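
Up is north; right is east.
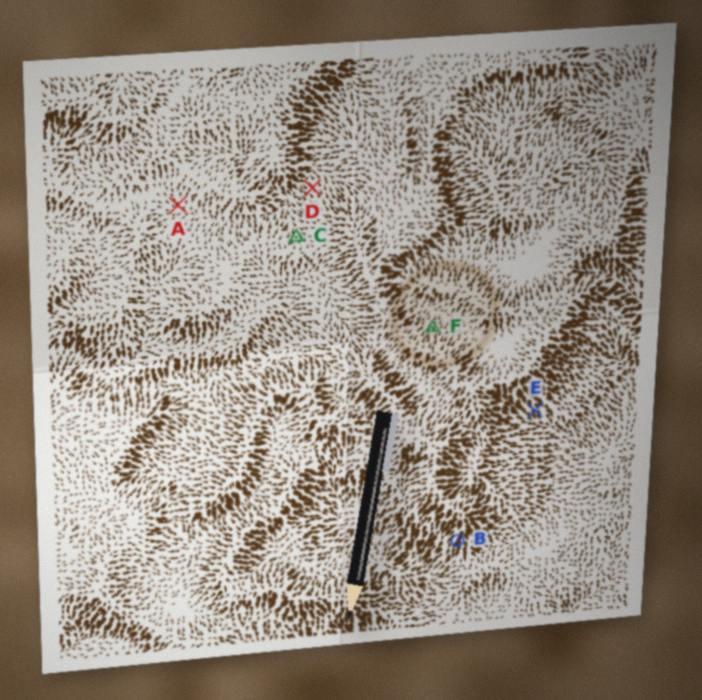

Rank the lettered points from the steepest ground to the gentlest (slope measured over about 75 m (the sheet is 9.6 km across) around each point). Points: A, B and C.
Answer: B C A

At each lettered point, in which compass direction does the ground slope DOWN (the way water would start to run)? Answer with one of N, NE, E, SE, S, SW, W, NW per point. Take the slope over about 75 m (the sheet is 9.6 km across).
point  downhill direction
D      NW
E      SE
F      N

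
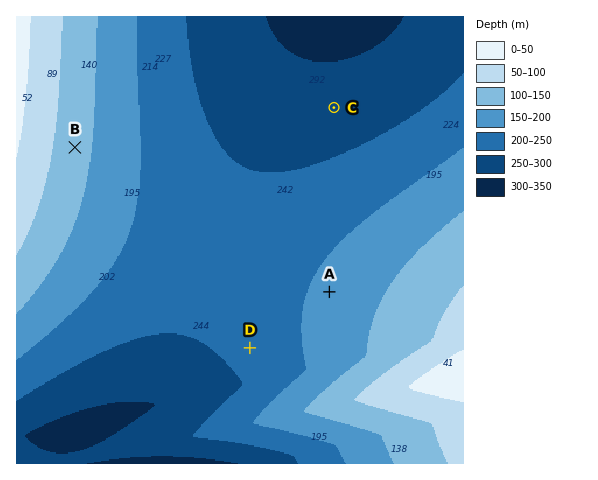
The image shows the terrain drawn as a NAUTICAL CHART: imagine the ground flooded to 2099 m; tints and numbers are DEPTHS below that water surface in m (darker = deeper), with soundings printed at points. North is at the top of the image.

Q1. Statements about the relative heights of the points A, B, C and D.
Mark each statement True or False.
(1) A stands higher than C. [True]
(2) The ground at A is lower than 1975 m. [True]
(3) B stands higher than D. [True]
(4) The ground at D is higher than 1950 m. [False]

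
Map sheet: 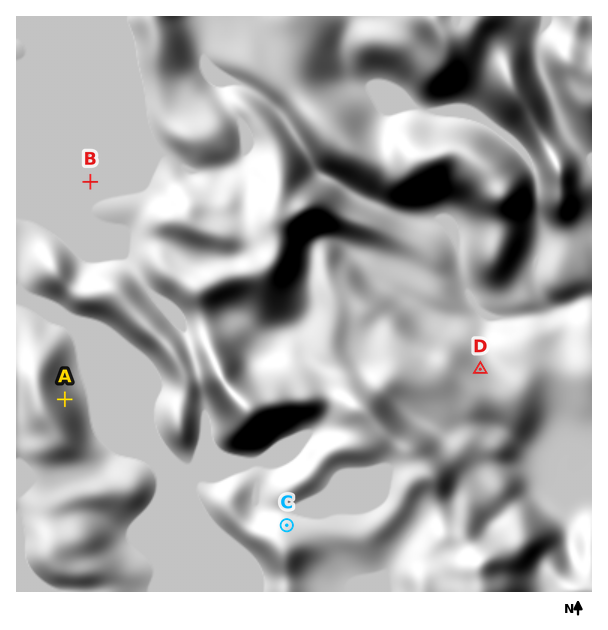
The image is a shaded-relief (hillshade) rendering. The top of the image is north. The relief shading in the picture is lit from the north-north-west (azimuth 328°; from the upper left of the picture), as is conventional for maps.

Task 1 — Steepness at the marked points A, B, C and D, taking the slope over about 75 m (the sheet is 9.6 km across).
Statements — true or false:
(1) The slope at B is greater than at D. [false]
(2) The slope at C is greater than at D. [false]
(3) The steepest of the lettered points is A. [true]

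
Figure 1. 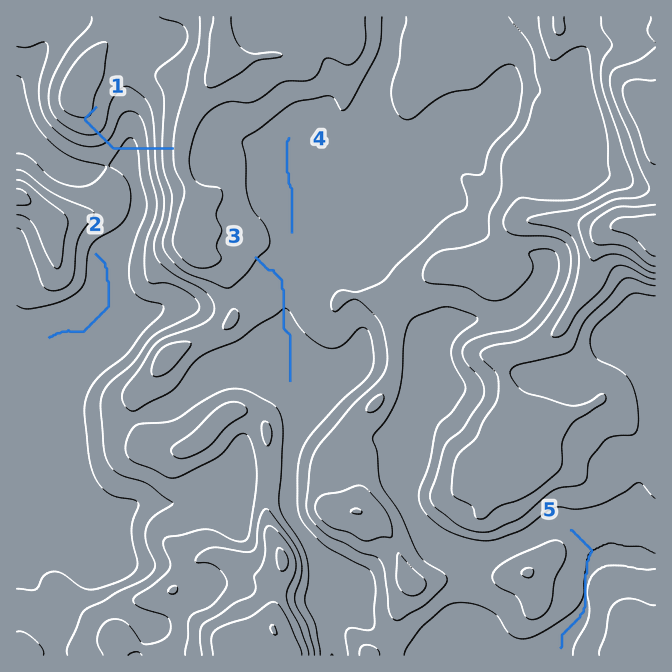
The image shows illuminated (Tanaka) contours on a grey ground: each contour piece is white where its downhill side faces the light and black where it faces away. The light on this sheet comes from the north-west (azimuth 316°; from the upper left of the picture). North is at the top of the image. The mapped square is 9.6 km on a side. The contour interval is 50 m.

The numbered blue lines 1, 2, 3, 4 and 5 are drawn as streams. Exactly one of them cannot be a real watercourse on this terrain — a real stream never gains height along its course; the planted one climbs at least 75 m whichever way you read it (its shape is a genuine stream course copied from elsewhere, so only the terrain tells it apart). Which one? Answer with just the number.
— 1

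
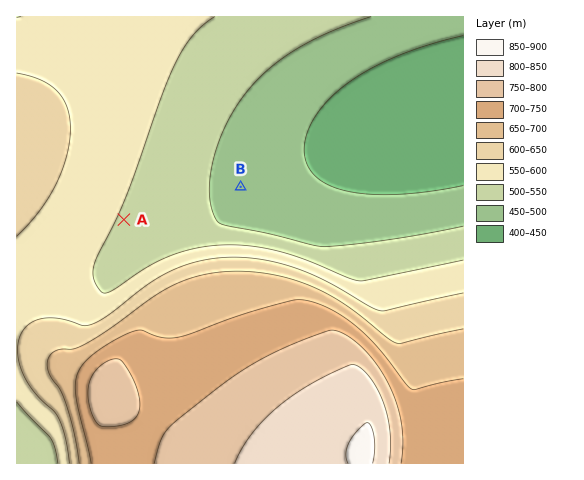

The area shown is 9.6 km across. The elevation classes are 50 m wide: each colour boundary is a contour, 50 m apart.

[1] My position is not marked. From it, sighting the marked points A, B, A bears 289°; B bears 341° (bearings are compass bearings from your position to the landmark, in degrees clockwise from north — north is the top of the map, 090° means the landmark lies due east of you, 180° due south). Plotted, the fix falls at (269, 270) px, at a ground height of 640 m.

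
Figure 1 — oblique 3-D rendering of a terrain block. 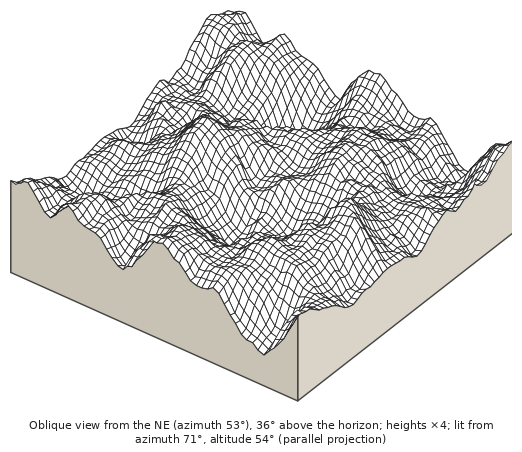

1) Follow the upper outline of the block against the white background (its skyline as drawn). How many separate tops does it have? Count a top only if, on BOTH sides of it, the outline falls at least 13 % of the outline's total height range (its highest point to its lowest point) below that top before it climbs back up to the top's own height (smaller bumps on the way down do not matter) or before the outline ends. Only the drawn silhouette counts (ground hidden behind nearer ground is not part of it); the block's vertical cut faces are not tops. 2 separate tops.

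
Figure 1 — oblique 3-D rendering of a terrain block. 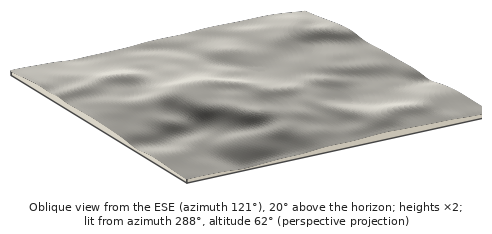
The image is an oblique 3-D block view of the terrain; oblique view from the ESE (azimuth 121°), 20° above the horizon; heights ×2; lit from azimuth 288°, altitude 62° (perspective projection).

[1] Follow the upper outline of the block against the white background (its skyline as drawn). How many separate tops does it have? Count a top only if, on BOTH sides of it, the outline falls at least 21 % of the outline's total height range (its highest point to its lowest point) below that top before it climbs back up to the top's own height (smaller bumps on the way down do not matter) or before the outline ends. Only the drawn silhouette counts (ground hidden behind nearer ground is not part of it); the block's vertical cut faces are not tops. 1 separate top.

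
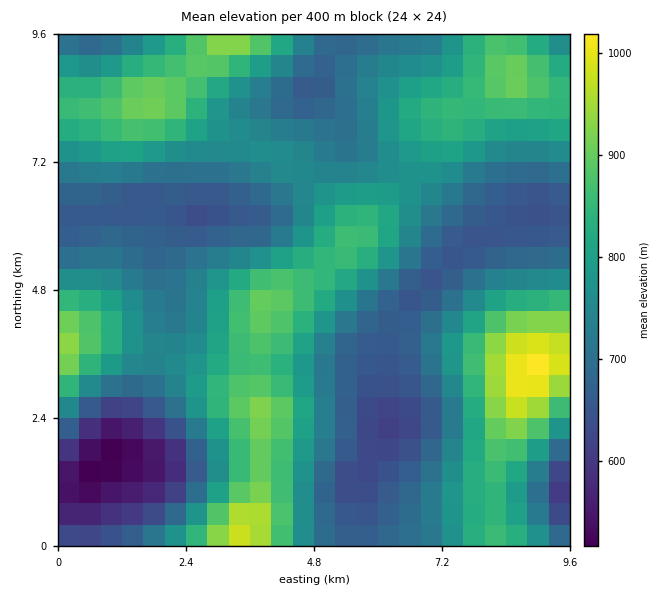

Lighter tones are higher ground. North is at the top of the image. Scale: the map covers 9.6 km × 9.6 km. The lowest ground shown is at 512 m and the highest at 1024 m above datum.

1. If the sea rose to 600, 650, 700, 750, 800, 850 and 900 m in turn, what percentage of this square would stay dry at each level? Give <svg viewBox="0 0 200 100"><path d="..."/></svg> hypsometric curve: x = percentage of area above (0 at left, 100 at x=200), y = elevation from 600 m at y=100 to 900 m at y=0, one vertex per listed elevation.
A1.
<svg viewBox="0 0 200 100"><path d="M191 100l-14-17-40-16-36-17-31-17-29-16-26-17"/></svg>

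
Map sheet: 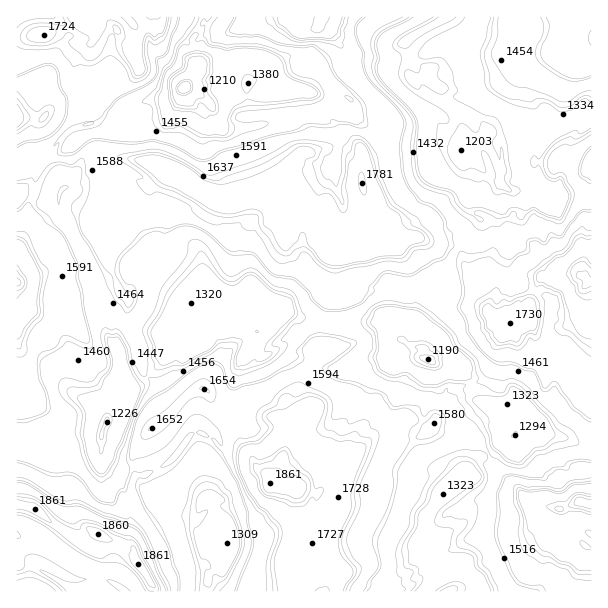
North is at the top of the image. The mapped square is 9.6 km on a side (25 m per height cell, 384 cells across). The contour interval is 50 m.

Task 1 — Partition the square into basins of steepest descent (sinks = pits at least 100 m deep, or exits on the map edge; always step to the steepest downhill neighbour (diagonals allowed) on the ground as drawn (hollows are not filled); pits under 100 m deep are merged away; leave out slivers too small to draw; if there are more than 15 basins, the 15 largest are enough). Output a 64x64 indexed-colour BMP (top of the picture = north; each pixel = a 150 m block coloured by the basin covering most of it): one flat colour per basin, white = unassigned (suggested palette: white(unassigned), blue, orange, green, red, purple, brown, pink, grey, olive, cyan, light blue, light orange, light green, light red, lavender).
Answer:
<image width="64" height="64" href="data:image/bmp;base64,Qk12CAAAAAAAAHYAAAAoAAAAQAAAAEAAAAABAAQAAAAAAAAIAAATCwAAEwsAABAAAAAAAAAA////ALR3HwAOf/8ALKAsACgn1gC9Z5QAS1aMAMJ34wB/f38AIr28AM++FwDox64AeLv/AIrfmACWmP8A1bDFAIiIiIiIiIiHd3d3d3d3d3cRFVVVVVVVVVVVVVVVVVVRiIiIiIiIiId3d3d3d3d3dxEVVVVVVVVVVVVVVVVVVVGIiIiIiIiId3d3d3d3d3dxERVVVVVVVVVVVVVVVVVVUYiIiIiIiId3d3d3d3d3d3ERVVVVVVVVVVVVVVVVVVVRiIiIiIiIh3d3d3d3d3d3cRFVVVVVVVVVVVVVVVVVVRGIiIiBGIh3d3d3d3d3d3dxEVVVVVVVVVVVVVVVVVVREYiIiGYWZnd3d3d3d3d3d3cRVVVVVVVVVVVVVVVVVRERiIhmZmZmd3d3d3d3d3d3dxEVVVVVVVVVVVVVVVVVERGIhmZmZmZ3d3d3d3d3d3d3EVVVVVVVVVVVVVVVVREREYZmZmZmZmd3d3d3d3d3d3cRVVVVVVVVVVVVVVVVUiERZmZmZmZmZ3d3d3d3d3d3dxVVVVVVVVVVVVVVVVIiIiJmZmZmZmZnd3d3d3d3d3ciIlVVVVVVVVVVVVVVIiIiImZmZmZmZmd3d3d3d3d3IiIiJVVVVVVVVVVVVVIiIiIiZmZmZmZmYid3d3d3d3ESIiIiVVVVVVVVVVVVIiIiIiJmZmZmZmZiIid3d3d3ERIiIiIlVVVVVVVVVVIiIiIiImZmZmZmZmIiInd3d3cRESIiIiJVVVVVVVVVIiIiIiIiZmZmZmZmZiIiJ3ciIRERIiIiIiVVVVVVVVIiIiIiIiJmZmZmZmZmIiIiciIRERFCIiIiIlUiJVUiIiIiIiIiImZmZmZmZmZmIiIiIhEREUIiIiIiIiIiIiIiIiIiIiIiZmZmZmZmZmZiIiIiERFERCIiIiIiIiIiIiIiIiIiIiJmZmZmZmZmZmQiIiJEREREIiIiIiIiIiIiIiIiIiIiImZmZmZmZmZmREIiREREREQiIiIiIiIiIiIiIiIiIiIiZmZmZmZmZmZERCRERERERCIiIiIiIiIiIiIiIiIiIiFmZmZmZmZmZEREREREREREIiIiIiIiIiIiIiIiIiIiEWZmZmZmZmZEREREREREREQiIiIiIiIiIiIiIiIiIiIRZmZmZmZmZkREREREREREREIiIiIiIiIiIiIiIiIiIRFmZmZmZmZmRERERERERERERCIiIiIiIiIiIiIiIhEREWZmZmZmZmREREREREREREREQiIiIiIiIiIiIiIiERERZmZmZmZmZERERERERERERERCIiIiIiIiIiIiIiIRERFmZmZmZmZkREREREREREREREIiIiIiIiIiIiIiIREREWZmZmZmZkREREREREREREREQiIiIiIiIiIiIRERERERYRZmZmZmRERERERERERERERCIiIiIiIiIiIhERERERERERFmZmZEREREREREREREREIiIiIiIiIiIiERERERERERFmZmZkREREREREREREREQiIiIiIiIiIiMREREREREREWZmZiJEREREREREREREQiIiIiIiIiIiIzEREREREiJmZmZmIkREREREREREREERIiIiIiIiIiIzMzMzMzMyIiImZmIiREREREREREREEREiIiIiIiIiIzMzMzMzMzIiIiImYiJEREREREREREQRERIiIiIiIiIzMzMzMzMzMiIiIiIiJCJEREREREREQRERETMzIiIiIzMzMzMzMzMyIiIiIiJCIiRERERERERBEREREzMzMzMzMzMzMzMzMzIiIiIiIiIiJEREREREREERERERMzMzMzMzMzMzMzMzMiIiIiIiIiIkREREREREEREREREzMzMzMzMzMzMzMzMyIiIiIiIiIiEUREREREQRERERETMzMzMzMzMzMzMzMzIiIiIiIiIiERFEQRFEQRERERERMzMzMzMzMzMzMzMzMiIiIiIiIiIRERQREREREREREREzMzMzMzMzMzMzMzMyIiIiIiIiIhEREREREREREREREzMzMzMzMzMzMzMzMzIiIiIiIiIiIRERERERERERERETMzMzMzMzMzMzMzMzMiIiIiIiIiIhERERERERERERERMzMzMzMzMzMzMzMzM5IRERIhERERERERERERERERERETMzMzMzMzMzMzMzMzmZEREREREREREREREREREREREREzMzMzMzMzMzMzMzOZmRERERERERERERERERERERERERMzMzMzMzMzMzMzM5mZkREREREREREREREREREREREREzMzMzMzMzMzMzMzmZmZERERERERERERERERERERERETMzMzMzMzMzMzMzOZmZmRERERERERERERERERERERERMzMzMzMzMzMzMzM5mZmZERERERERERERERERERERERMzMzMzMzMzMzMzMzmZmZkRERERERERERERERERERERMzMzMzMzMzMzMzMzOZmZkRERERERERERERERERERERMzMzMzMzMzMzMzMzM5mZmRERERERERERERERERERERMzMzMzMzMzMzMzMzMzmZmZEREREREREREREREREREREzMzMzMzMzMzMzMzMzOZmZmRERERERERERERERERERETMzMzMzMzMzMzMzMzM5mZmZkRERERERERERERERERETMzMzMzMzMzMzMzMzMzmZmZERERERERERERERERERERMzMzMzMzMzMzMzMzMzMRERERERERERERERERERERETMzMzMzMzMzMzMzMzMzMRERERERERERERERERERERERMzMzMzMzMzMzMzMzMzMx"/>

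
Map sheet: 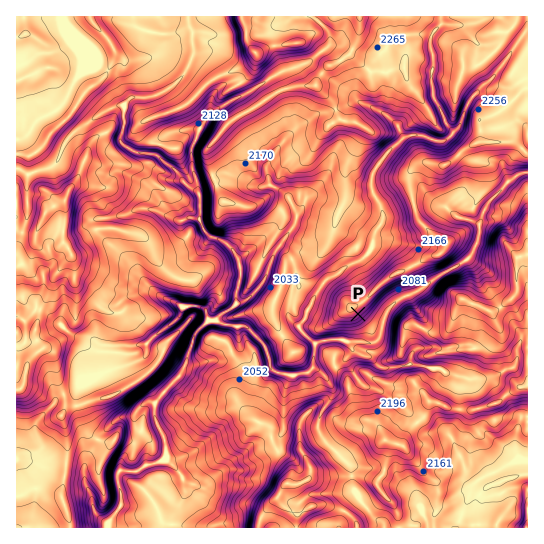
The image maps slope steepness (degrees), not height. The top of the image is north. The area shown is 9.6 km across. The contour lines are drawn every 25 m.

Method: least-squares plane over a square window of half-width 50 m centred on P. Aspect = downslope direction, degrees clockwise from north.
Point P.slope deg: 20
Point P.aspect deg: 136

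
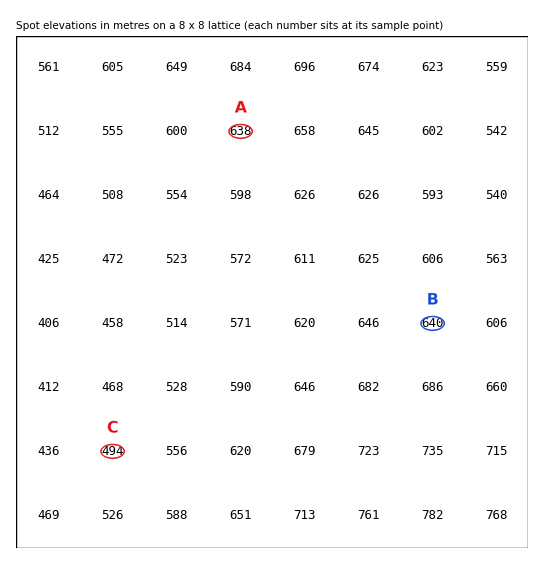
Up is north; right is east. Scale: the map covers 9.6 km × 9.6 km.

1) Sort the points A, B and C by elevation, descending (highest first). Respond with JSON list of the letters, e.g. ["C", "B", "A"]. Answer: ["B", "A", "C"]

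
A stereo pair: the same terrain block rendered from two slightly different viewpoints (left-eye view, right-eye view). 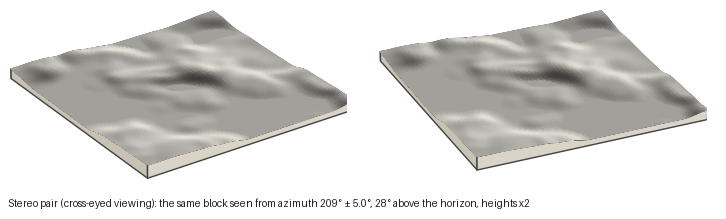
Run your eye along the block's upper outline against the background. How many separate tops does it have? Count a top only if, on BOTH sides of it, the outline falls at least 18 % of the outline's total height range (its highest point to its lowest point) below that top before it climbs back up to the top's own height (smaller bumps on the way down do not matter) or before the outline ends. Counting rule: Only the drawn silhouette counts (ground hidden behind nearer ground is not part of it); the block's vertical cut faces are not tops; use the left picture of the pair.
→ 1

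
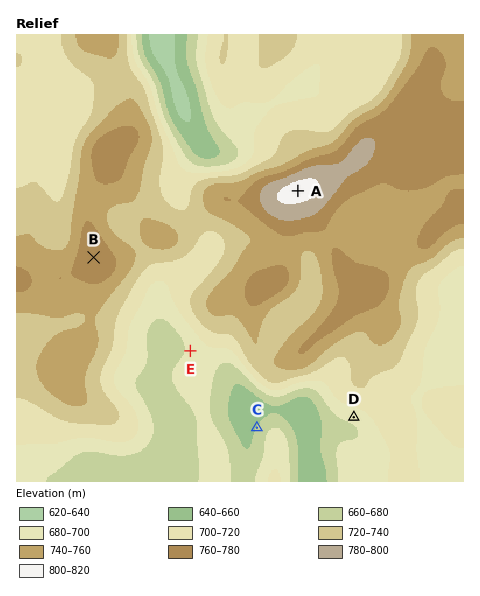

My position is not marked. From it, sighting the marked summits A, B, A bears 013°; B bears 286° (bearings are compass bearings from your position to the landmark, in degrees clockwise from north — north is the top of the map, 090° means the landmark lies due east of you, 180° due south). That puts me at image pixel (271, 308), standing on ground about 740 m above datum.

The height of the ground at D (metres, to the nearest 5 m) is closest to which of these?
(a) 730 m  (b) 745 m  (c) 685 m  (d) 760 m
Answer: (c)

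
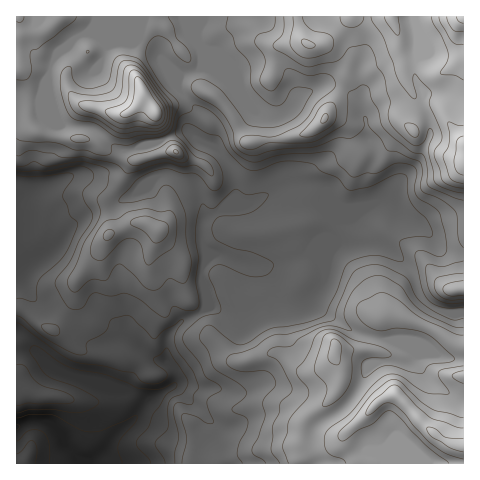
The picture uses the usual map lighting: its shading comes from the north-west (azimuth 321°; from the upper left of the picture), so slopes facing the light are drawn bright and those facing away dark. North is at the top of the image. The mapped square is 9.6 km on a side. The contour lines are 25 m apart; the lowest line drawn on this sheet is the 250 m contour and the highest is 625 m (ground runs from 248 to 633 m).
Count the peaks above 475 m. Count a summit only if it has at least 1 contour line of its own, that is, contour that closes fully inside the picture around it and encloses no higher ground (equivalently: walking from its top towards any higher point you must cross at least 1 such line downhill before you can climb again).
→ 7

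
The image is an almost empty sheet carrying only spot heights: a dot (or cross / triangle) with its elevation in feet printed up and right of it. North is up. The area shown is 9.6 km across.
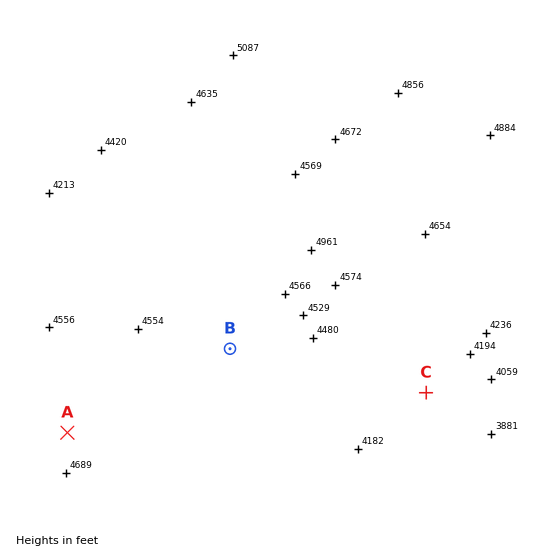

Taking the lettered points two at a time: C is below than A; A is above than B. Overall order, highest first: A B C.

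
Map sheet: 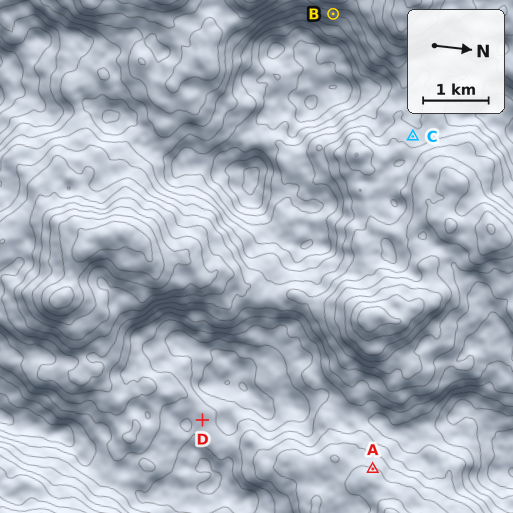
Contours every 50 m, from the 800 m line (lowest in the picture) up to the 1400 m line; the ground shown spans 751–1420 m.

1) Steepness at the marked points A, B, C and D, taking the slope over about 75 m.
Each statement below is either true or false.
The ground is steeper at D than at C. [false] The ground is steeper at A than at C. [true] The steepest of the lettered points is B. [true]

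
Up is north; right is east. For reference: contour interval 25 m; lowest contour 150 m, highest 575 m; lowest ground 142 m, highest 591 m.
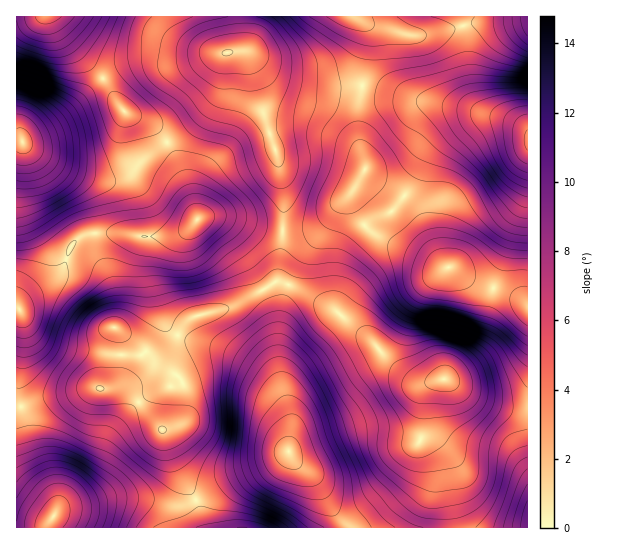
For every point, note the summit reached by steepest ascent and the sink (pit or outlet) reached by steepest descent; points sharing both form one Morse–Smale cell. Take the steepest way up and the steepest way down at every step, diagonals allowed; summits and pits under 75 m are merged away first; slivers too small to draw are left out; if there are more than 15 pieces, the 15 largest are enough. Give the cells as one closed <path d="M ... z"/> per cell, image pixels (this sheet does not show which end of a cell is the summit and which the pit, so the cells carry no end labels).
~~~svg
<path d="M279 281l-46 26-43 12-7 7-14 23-14 13-8 12 10-5 9 2 12 5 6 10 1 20-2 12-6 7-14 5 13 36 21 36 7 25 247 1 0-21-10-49-4-8-14-13 1-42 3-6 8-7-16 1-9-4-12-10-35-36-25-21-33-20z"/><path d="M218 216l-20 3-12 12-17 5-79-3-11 4-7 8-11 26-10 10-24 15-6 6-2 7-3 0 0 98 31-10 19-2 23-7 18 0 6-3 6-7 2-12 0-25-4-13 32 29 2 11 4-6 14-13 14-23 7-7 43-12 40-23 6-9 4-44-17-2-27-9z"/><path d="M350 193l-32 32-9 4-26 2-4 44-3 6 29 11 33 20 25 21 35 36 12 10 9 4 26-4 22 14 20 10 23 6 17 0 1-104-15-10-34-11-26-16-14-1-64-32-16-17-7-13z"/><path d="M118 329l3 12 0 25-2 12-6 7-6 3-18 0-23 7-19 2-31 12 1 119 187-1-7-25-21-36-13-36 14-5 6-7 2-12-1-20-6-10-17-7-4 0-23 14 15-13 2-11-16-16z"/><path d="M370 87l-9 0-4 26 2 28 6 22 0 8 13 10 21 11 14 11 8 12 16 40 9 12 9 2 24 15 34 11 14 9 1-173-10-7-16-7-43-10-45-7z"/><path d="M22 141l-6 1 0 165 2 2 9-13 24-15 10-10 11-26 7-8 11-4 79 3 17-5 11-12-10-36-20-40-20 13-18 19-15 5-12 0-35-11-37-20z"/><path d="M242 16l-188 0-1 2 15 23 36 38 17 30 32 16 12 16 4 0 21-14 26-30 4-11 4-31 3-3 11-1 5-6z"/><path d="M53 16l-37 1 0 124 6 0 4 6 11 6 37 19 28 8 21-3 44-35-14-17-32-16-17-30-36-38z"/><path d="M527 19l-53 4-57 13-52-13 3 8 0 12-5 26 0 17 51 14 45 7 43 10 16 7 9 7z"/><path d="M243 52l-16 0-3 3-4 31-4 11-26 30-23 15 12 21 19 56 12-3 17 1 39 12 16 2 2-34-7-42-17-50-8-36z"/><path d="M247 52l-3 1 8 16 5 26 23 74 4 28-1 33 18 1 12-3 10-7 26-26 16-26-6-28-2-20 2-20 4-15-52 1-25-6-17-9z"/><path d="M445 379l-12 4-8 8-2 46 14 13 4 8 10 49 1 20 75 1 1-118-18-1-23-6-20-10z"/><path d="M354 16l-111 0 0 29-4 5 11 3 19 19 17 9 25 6 51-2 6-54-4-8z"/><path d="M365 169l-14 25 1 11 11 18 12 12 64 32 8 1-10-13-16-40-8-12-14-11-25-13z"/><path d="M527 16l-172 1 20 10 42 9 57-13 52-3z"/>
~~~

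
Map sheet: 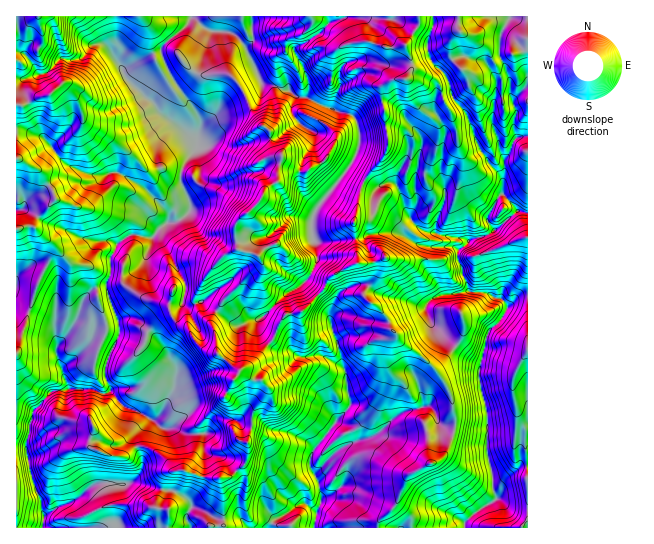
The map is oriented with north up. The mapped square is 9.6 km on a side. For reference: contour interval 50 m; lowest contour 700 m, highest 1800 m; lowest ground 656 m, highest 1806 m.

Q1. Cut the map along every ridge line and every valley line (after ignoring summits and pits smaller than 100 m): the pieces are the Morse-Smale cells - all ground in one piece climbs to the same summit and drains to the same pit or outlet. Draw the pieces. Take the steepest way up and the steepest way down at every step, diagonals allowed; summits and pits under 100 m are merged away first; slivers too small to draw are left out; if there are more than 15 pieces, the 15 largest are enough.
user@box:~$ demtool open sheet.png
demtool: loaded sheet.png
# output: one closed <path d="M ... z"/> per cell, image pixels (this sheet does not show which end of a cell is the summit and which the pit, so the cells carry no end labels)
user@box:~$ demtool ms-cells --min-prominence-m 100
<path d="M142 16l-126 1 0 86 6 2 16-8 12-2 12-11 13 11 8 19 0 9-4 7-17 18-25 21 16 22 2 8-16 16-6 11 10 11 9 6 1 7-17 37-20 66 1 175 193 0 12-3 2-4-1-2-10-2-12-8-8-2-2 1 0-5-8-7-10-5-8 0-27-8-45 2-18 15-14 5-16 10-4-5 0-9-9-22-5-25 0-15 2-5 3-20 19-22 14-3 29 0 7 4 6 0 4-3-6-12 0-12 15-36-13-39 0-9 4-8 0-17 6-14 13-8 23 2 9-10 5-4 7 0 8-4 9-10-11-32 5-15 12-15 2-28-30-45-8-19 0-8 7-6z"/><path d="M527 16l-17 0-10 21 0 21 5 8 6 16 1 15-1 2-13 0-5 6-1 18 7 18 1 10 4 7 0 19-2 2-22-29-13-36-15-19-5-18-18-20-1-18 5-13 0-10-242 0-4 10-19 15 17 24 10 7 16-39 22 0 12 14 17 37 28 7 8 6 9 0 31 15 13 3 5 4 4 15-1 13-8 18-31 38-7 12-1 20 3 6 46-2 13-6 21-1 26 13 33 2 5 2 11-9 16-4 9-6-7-8 0-7 13-20 2 0 15 16 10 2z"/><path d="M229 32l-18 1-15 40 5 2 29 0 13 15 9 23 17 18 4 19 8 5-4 16 0 11-7 3-6 6-3 8-25 24-1 7 2 19-12 6-9 8-13 18-8 16 0 6 7-2 31 23 9 1 9-5 10-1 24-24 13-7 13-13 6-14-1-15-4-11 1-20 7-12 33-42 6-14 1-13-3-12-6-7-13-3-31-15-9 0-8-6-28-7-17-37-8-11z"/><path d="M145 260l-8 9-6 3-20-1-4 11 0 9 13 39-15 36 0 12 6 13 11 14 20 8 20 15 13 0 16 7 15-2 7-10 9-4 13 1 10 7 6 1 2-18 11-13 3-11-6-6-7 0-8-4-29-22-2-23-15-17-5-10-20 1-13-4-7-7z"/><path d="M195 72l-14 17 0 4 18 26-2 28-12 15-5 15 11 32-9 10-8 4-7 0-12 12 6 6 8 12 16 30 0 10-2 6 2 6 11-2-1-6 13-24 17-18 12-6-2-19 1-7 25-24 3-8 4-4 9-5 0-11 4-10 0-6-3 0-6-8-3-16-17-18-5-15-10-16-7-7-5-2-24 2z"/><path d="M94 389l-40 2-22 23-3 20-2 5 0 15 5 25 9 22 0 9 4 5 16-10 14-5 18-15 34-1 11-8 3-6 2-7-7-17 0-12 12-13 0-3-11-7-15-6-12-14-3 2-6 0z"/><path d="M430 407l-8 0-2 2 8 25 0 24 3 5-24 14-11 28-17 16-2 6 150 1 1-61-7 0-20 16-7 1-7-31 0-16-2-2-26-3-17-5-5-5-1-7z"/><path d="M318 295l-15 16-17 4-6 7-7 17-14 19-6 6-13 6 6 6 8 4 7 0 6 6-3 11-11 13-1 17 10 4 17 0 12 2 16 8 7 7 37-43-6-34-4-8-4-22-6-16-2-18z"/><path d="M419 408l-18 5-24 22-22 6-16 8-24 25 6 20 0 8-4 9-11-7-5 0-24 15-6 8 106 1 2-7 17-16 11-28 24-14-3-5 0-24z"/><path d="M365 284l-7 0-16 7-6 7-7 17 3 15 7 16 2 17 4 8 6 34-38 45-4 15 5 8 25-24 16-8 22-6 24-22 19-6-16-24-13-12-4-8 1-20 7-10-6-7-2-9-22-19-1-5 4-7z"/><path d="M370 287l-6 6 1 5 22 19 2 9 6 7-8 16 0 14 4 8 13 12 5 11 12 14 9-1 3 3 4 12 5 5 17 5 27 4 2-14-9-44 1-15-29-19-18-17-8-20-42-11z"/><path d="M62 84l-12 11-12 2-16 8-6 0 1 247 19-65 17-37-1-7-9-6-10-11 6-11 16-16-2-8-16-22 26-22 20-24 0-9-6-15z"/><path d="M509 16l-75 0-1 10-5 13 0 14 4 9 15 15 5 18 15 19 13 36 22 29 2-2 0-19-11-29-1-12 1-12 5-6 14-1-1-16-6-16-5-8 0-21 9-18z"/><path d="M395 232l-21 1-13 6-46 2 2 20-12 21 13 13 6-6 4-10 7-6 22-10 17 0 2 12-7 11 14 10 42 11 13-11 28-4 2-2-11-32 2-8-2-2-36-3z"/><path d="M527 296l-9 1-11 12-6 10-12 11-10 41 9 51-1 31 7 31 7-1 20-16 7-1z"/>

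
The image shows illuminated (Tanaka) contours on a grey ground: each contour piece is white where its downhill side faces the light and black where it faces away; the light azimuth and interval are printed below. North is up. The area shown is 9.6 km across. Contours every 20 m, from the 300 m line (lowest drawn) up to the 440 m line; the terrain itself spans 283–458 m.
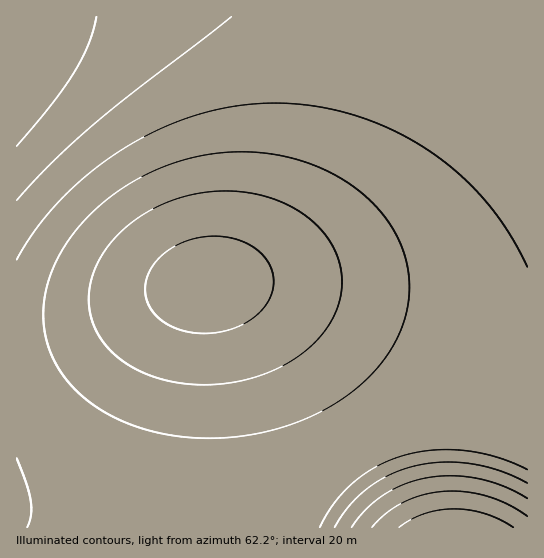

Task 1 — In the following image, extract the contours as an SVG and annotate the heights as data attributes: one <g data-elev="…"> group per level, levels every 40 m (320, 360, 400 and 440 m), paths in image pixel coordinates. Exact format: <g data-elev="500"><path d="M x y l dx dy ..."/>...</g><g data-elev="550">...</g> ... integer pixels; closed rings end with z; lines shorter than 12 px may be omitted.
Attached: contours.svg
<g data-elev="320"><path d="M372 527l14-14 17-11 19-7 21-4 22 1 22 4 22 9 18 11"/></g><g data-elev="360"><path d="M335 527l15-22 19-18 22-13 26-9 28-3 28 2 28 7 26 12"/><path d="M198 385l-28-4-25-8-23-12-17-16-11-19-5-21 1-22 8-21 14-21 19-18 24-15 27-11 28-5 28-1 27 5 25 10 15 9 14 12 10 14 8 14 4 16 1 16-3 16-6 15-10 15-12 13-14 11-18 11-18 7-20 6-22 3z"/></g><g data-elev="400"><path d="M27 527l4-12 0-14-5-18-9-25"/><path d="M17 260l20-33 26-30 31-28 35-24 36-18 37-14 37-7 39-3 39 3 38 9 38 15 34 20 31 23 27 28 23 30 19 36"/></g><g data-elev="440"><path d="M17 146l34-41 23-32 14-28 8-28"/></g>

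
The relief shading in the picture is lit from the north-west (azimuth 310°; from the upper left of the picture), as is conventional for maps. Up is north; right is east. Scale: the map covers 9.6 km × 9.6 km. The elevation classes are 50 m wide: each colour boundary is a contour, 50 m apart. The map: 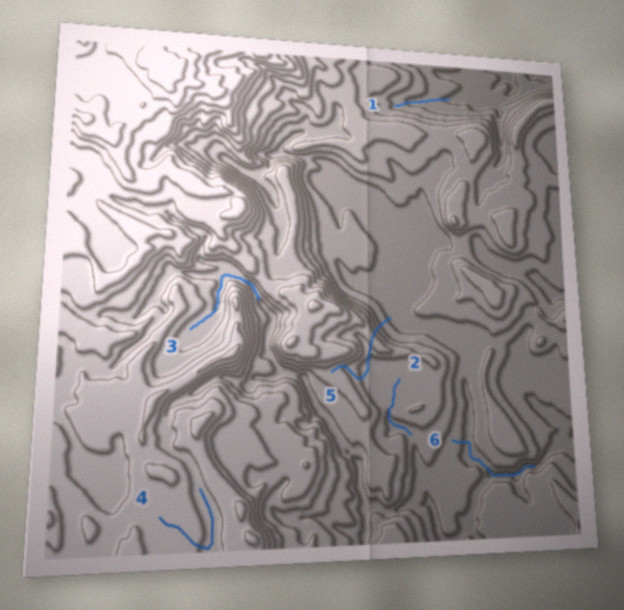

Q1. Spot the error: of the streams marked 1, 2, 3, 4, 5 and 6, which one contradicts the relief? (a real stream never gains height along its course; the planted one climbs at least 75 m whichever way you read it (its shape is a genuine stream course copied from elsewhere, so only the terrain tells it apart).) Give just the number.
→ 5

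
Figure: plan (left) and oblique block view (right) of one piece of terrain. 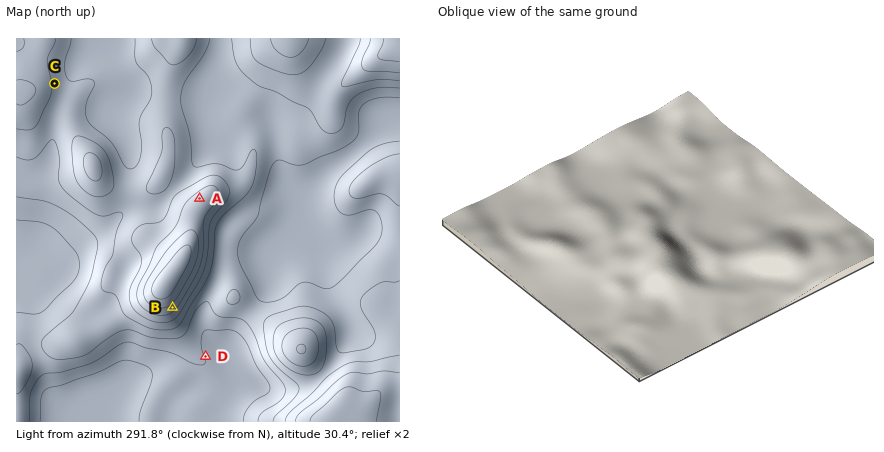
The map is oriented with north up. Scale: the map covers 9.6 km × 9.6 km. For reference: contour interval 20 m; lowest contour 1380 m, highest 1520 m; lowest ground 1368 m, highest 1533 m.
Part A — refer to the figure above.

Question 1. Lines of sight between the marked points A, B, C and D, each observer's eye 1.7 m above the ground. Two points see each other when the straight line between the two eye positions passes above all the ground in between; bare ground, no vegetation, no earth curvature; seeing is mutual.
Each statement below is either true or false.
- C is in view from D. false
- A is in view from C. true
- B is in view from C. false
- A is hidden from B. true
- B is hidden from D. false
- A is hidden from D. true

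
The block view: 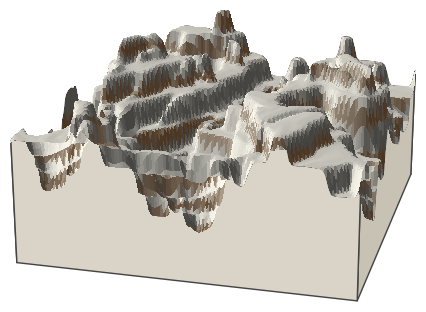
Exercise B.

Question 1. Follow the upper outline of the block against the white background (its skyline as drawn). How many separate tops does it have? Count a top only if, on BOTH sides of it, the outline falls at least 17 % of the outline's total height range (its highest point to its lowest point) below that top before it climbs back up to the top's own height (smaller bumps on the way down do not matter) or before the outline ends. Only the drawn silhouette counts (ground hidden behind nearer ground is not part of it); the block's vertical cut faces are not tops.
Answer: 2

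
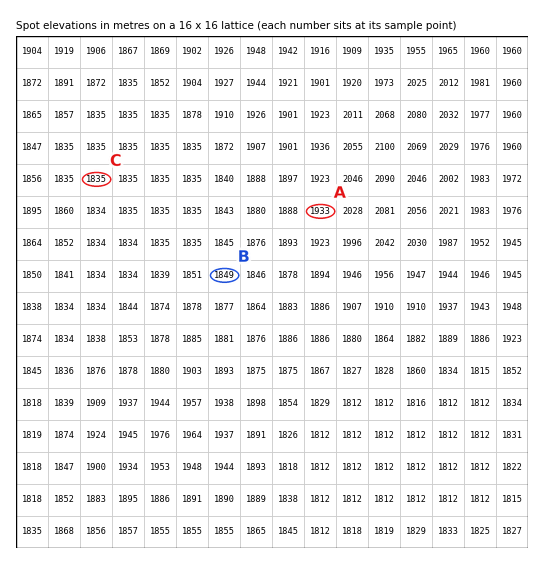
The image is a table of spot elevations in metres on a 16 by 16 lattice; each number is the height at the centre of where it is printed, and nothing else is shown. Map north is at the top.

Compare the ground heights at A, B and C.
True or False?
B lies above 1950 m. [False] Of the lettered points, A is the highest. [True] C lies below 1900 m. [True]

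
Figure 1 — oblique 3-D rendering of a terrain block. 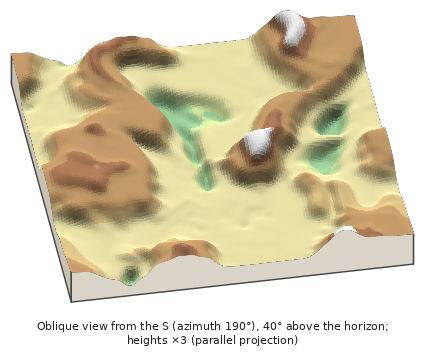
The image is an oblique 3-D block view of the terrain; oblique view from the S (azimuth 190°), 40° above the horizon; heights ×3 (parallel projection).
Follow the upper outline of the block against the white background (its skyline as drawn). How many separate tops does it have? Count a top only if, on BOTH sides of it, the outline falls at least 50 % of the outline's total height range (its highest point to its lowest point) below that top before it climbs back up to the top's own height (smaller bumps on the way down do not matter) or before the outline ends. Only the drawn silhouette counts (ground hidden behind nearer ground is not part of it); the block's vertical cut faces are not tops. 0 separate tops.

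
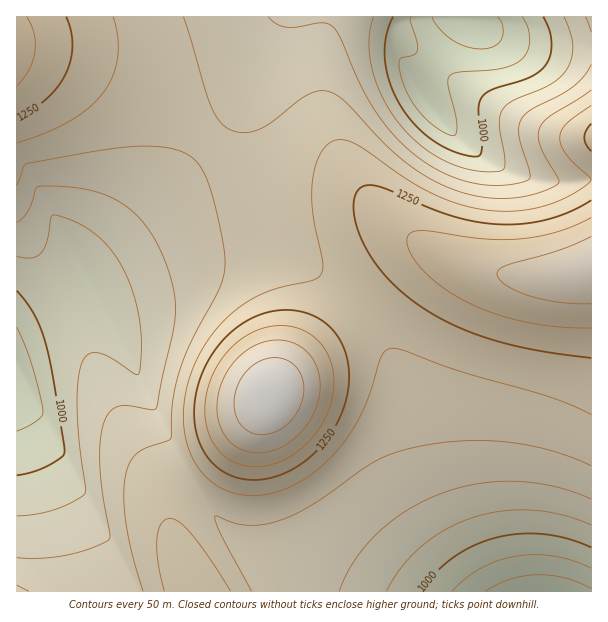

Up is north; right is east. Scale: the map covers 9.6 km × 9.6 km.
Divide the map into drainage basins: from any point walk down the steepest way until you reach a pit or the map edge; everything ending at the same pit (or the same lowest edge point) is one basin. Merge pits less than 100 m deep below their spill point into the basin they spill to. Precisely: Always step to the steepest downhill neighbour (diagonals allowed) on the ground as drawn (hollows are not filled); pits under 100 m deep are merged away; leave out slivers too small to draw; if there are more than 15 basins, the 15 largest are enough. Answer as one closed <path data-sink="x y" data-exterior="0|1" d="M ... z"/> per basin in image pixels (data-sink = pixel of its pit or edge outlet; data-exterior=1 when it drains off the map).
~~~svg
<path data-sink="17 368" data-exterior="1" d="M17 50l-1 541 179 1-20-47-6-21 0-23 9-19 47-37 47-47 4-11 10-13 110-104 24-17 18-1-28-16-39-32-14-8-18-4-34 0-24-4-30-12-20-13-66-57-43-26-44-16z"/><path data-sink="542 591" data-exterior="1" d="M429 252l-15 4-34 28-94 90-10 13-4 11-47 47-47 37-9 19 0 23 12 36 16 32 395-1 0-321-40 7-43-1-35-8z"/><path data-sink="467 20" data-exterior="0" d="M591 16l-574 0-1 34 2 2 24 3 36 9 56 22 43 29 60 53 26 14 27 8 58 3 23 11 27 24 21 14 34 18 47 14 24 3 28 0 32-5 8-3z"/>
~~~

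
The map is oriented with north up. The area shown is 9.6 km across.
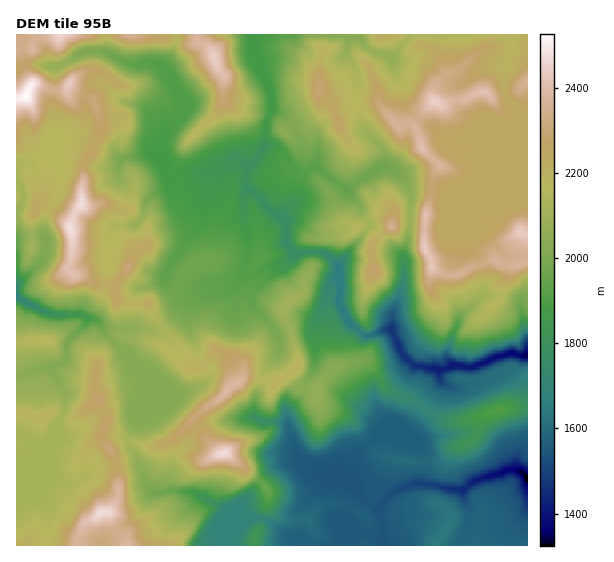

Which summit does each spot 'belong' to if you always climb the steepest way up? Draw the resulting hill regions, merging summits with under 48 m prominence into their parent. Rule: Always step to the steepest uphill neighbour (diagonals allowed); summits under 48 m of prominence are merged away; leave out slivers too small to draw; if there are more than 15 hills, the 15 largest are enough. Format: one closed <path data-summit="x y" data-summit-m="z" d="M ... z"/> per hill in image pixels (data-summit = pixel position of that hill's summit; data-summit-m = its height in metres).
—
<path data-summit="26 96" data-summit-m="2526" d="M99 82l-7 3-7 14 0 26-4 8-8 4 38 12 9 10-1 18 6 11 2 9-10 20 0 8 20-2 7-10 3-12 7-7 12-4 3-3 2-9 18-8 17 3 14-4-1 7-12 21-3 20-3 6-20 24-9 14-8 19-27 11 0 29-4 9 29 0 11-10 10-19 9-11 11-7 12-3 19 0 7-2 2-6 11 3 39-18-7 11-17 10-13 10-5 13 5 11 15 13 4 9 19-10 21 1-3 7 3 12 0 22-3 8-9 12-2 11-14 17 6 32 11 18-15-1-16 7-36 38 0 6 6 6 23 0 19 15 10 4 8 8 79 0 1-21-4-12 1-5 14-17 20-8 7 0 4-11 0-19-2-5-8-6-17-1-6-4 16-6 24-34 9-16 10 6 14 0 4-4 0-15-16-3-15 5-23-4-15-15-9-21-8 0-12 5-9-1-14-13-8-14-3-43-14-11-17-2-11 3-4-5-6-6 2-18-3-5-13-9-14-17-12-7 4-22-6-2-5-5-5 0-4 4-4 0-8-7-10-19-22-21-3 0-17 16-3 11-9-9-2-17-8-10-25-7-15-16z"/><path data-summit="101 513" data-summit-m="2476" d="M46 445l-15 17-15 9 1 75 214 0 5-15 11-11-21-9-4-4-32-16-19-1-5 3-12 0-9-10-1-8-7-12-42 4-9 10-19 8-16-14-6-11z"/><path data-summit="434 101" data-summit-m="2445" d="M509 34l-98 0-19 25 0 5 9 20 6 24 42 31 30 0 24-10 14-3 0 42 3 7 7 4 1-54-8-4-4-10-9-11-4-19 1-13 8-17 0-14z"/><path data-summit="223 453" data-summit-m="2478" d="M253 417l-42 5-10 4-28 31-1 14-8 12 1 5 4 3 8-1 17 3 32 18 13 6-2-10 36-38 16-7 14-1-10-16-4-17-4-5-23-1z"/><path data-summit="318 89" data-summit-m="2298" d="M349 34l-94 0-3 10 3 13 16 34 1 17 10 6 10 10 9 20 0 13-9 10 9 8 14-8 31 22 4 0 12-11 23-14-4-17-17-16-4-18-7-10 0-8 4-11 0-12-12-17z"/><path data-summit="70 228" data-summit-m="2478" d="M81 138l-14 1-16 9-2 4 10 11 2 10-2 7 0 13-12 20-3 11 3 24-8 16-23 21 0 11 34 18 31 0 6 4 7 0 10-22 1-23 7-26 0-18 5-6 0-6 8-16 2-9-8-15 1-18-4-6-5-4z"/><path data-summit="498 411" data-summit-m="1903" d="M513 353l-43 14-1 16-4 4-14 0-10-6-9 16-24 34-16 6 6 4 17 1 8 6 2 5 0 19-3 11 41 7 15-11 21-5 7-4 11 0 11 6 0-120z"/><path data-summit="227 391" data-summit-m="2389" d="M293 255l-39 19-11-2-4 8 2 15-4 12-4 5-9 31-11 18-1 12-7 10-15 8-15 3-24-11-11-8 1 16-4 9 0 20-9 24 15 27 2 12 9 10 12 0 2-2-4-8 8-12 1-14 28-31 10-4 44-5-2-10 8-22 2-10 14-19 3-9-7-19-17-17-5-12 5-12 13-10 17-10 7-10z"/><path data-summit="425 248" data-summit-m="2438" d="M477 181l-23 14-4 0-13-8-30-2 4 8 0 31-4 21-3 4 0 32-12 34-1 14 12 26 12 11 27 4 10-5-5-6 0-6 12-34 24-24 2-12-1-18-4-8-13-9-6-12 2-19 13-30z"/><path data-summit="214 57" data-summit-m="2442" d="M254 34l-76 0-5 17-9 14 0 4 19 32 0 14 24 21 10 19 8 7 4 0 4-4 5 0 5 5 7 2 11-13 4-11 0-13 7-19 0-10-5-19-14-27-1-9z"/><path data-summit="422 148" data-summit-m="2412" d="M357 34l-8 1-4 17 12 20 0 12-4 11 0 8 7 10 4 18 17 16 3 5 0 13 14 8 12 13 27 1 13 8 12-4 21-14 8-12 10-28 7-8-5 0-24 10-33-1-8-8-20-12-11-10-6-24-9-20 0-5-6-5-15-3z"/><path data-summit="437 545" data-summit-m="1652" d="M517 470l-11 0-7 4-21 5-15 11-17-1-11-4-21-2-20 8-10 10-5 10 4 14 0 20 144 1 1-69z"/><path data-summit="391 227" data-summit-m="2355" d="M387 166l-4 0-21 12-12 11-4 0-31-22-13 8-5-4-4 10 2 19-15 16 7 9-2 18 6 6 4 5 11-3 17 2 15 13 29-37 6-3 30 32 8-34 0-31-8-16z"/><path data-summit="127 268" data-summit-m="2311" d="M219 169l-13 4-17-3-18 8-2 9-3 3-12 4-7 7-3 12-7 10-22 2-2 2-2 28-7 28 0 13-8 20-5 3 4 0 11 8 25 2 4-2 2-7 0-29 27-11 8-19 9-14 23-30 1-16 14-25z"/><path data-summit="521 232" data-summit-m="2436" d="M517 126l-8 3-5 4-16 38-11 10-14 36-2 19 6 12 4 5 6 1 7 11 1 18-2 12 15 0 19 6 4 4 6 32 1-157-8-5-3-7z"/>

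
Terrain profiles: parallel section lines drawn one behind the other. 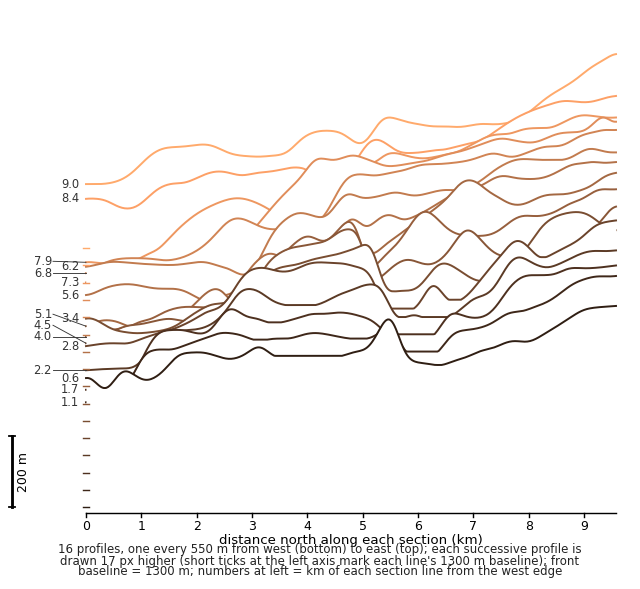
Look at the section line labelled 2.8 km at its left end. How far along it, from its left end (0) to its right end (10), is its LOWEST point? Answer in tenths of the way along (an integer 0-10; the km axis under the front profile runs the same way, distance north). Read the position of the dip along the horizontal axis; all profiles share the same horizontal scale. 0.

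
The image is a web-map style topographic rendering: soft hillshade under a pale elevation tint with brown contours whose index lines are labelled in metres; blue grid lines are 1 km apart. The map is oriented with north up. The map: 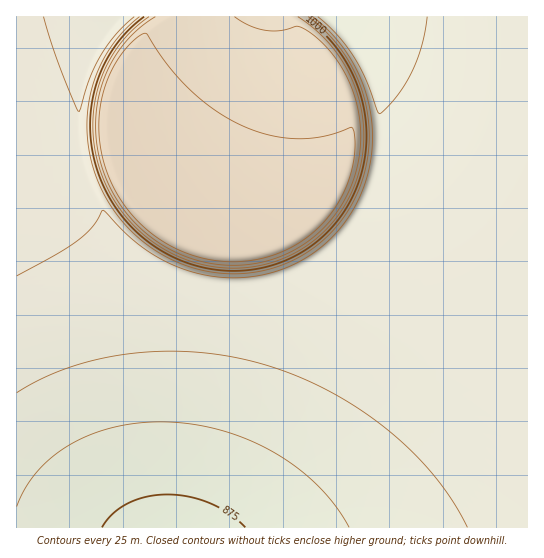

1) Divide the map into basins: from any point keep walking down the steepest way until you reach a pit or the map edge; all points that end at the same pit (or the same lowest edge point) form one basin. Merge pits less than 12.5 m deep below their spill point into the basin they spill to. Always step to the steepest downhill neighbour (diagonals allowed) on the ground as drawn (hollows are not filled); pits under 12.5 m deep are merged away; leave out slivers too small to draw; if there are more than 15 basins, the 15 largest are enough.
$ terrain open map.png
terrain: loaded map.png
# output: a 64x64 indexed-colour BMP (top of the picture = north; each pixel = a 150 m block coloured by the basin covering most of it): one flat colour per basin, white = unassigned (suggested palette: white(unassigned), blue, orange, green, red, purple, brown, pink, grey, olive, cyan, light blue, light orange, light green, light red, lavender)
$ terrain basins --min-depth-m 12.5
<image width="64" height="64" href="data:image/bmp;base64,Qk12CAAAAAAAAHYAAAAoAAAAQAAAAEAAAAABAAQAAAAAAAAIAAATCwAAEwsAABAAAAAAAAAA////ALR3HwAOf/8ALKAsACgn1gC9Z5QAS1aMAMJ34wB/f38AIr28AM++FwDox64AeLv/AIrfmACWmP8A1bDFABERERERERERERERERERERERERERERERERERERERERERERERERERERERERERERERERERERERERERERERERERERERERERERERERERERERERERERERERERERERERERERERERERERERERERERERERERERERERERERERERERERERERERERERERERERERERERERERERERERERERERERERERERERERERERERERERERERERERERERERERERERERERERERERERERERERERERERERERERERERERERERERERERERERERERERERERERERERERERERERERERERERERERERERERERERERERERERERERERERERERERERERERERERERERERERERERERERERERERERERERERERERERERERERERERERERERERERERERERERERERERERERERERERERERERERERERERERERERERERERERERERERERERERERERERERERERERERERERERERERERERERERERERERERERERERERERERERERERERERERERERERERERERERERERERERERERERERERERERERERERERERERERERERERERERERERERERERERERERERERERERERERERERERERERERERERERERERERERERERERERERERERERERERERERERERERERERERERERERERERERERERERERERERERERERERERERERERERERERERERERERERERERERERERERERERERERERERERERERERERERERERERERERERERERERERERERERERERERERERERERERERERERERERERERERERERERERERERERERERERERERERERERERERERERERERERERERERERERERERERERERERERERERERERERERERERERERERERERERERERERERERERERERERERERERERERERERERERERERERERERERERERERERERERERERERERERERERERERERERERERERERERERERERERERERERERERERERERERERERERERERERERERERERERERERERERERERERERERERERERERERERERERERERERERERERERERERERERERERERERERERERERERERERERERERERERERERERERERERERERERERERERERERERERERERERERERERERERERERERERERERERERERERERERERERERERERERERERERERERERERERERERERERERERERERERERERERERERERERERERERERERERERERERERERERERERERERERERERERERERERERERERERERERERERERERERERERERERESIiIiIiIiIiIhERERERERERERERERERERERERERERIiIiIiIiIiIiIiIhEREREREREREREREREREREREREREiIiIiIiIiIiIiIiIiERERERERERERERERERIiIiEREiIiIiIiIiIiIiIiIiIhEREREREREREREREREREiIiIiIiIiIiIiIiIiIiIiIiERERERERERERERERERERIiIiIiIiIiIiIiIiIiIiIiIREREREREREREREREREREiIiIiIiIiIiIiIiIiIiIiIhERERERERERERERERERERIiIiIiIiIiIiIiIiIiIiIiEREREREREREREREREREREiIiIiIiIiIiIiIiIiIiIiIRERERERERERERERERERERIiIiIiIiIiIiIiIiIiIiIhEREREREREREREREREREREiIiIiIiIiIiIiIiIiIiIiERERERERERERERERERERESIiIiIiIiIiIiIiIiIiIiIREREREREREREREREREREREiIiIiIiIiIiIiIiIiIiIhERERERERERERERERERERESIiIiIiIiIiIiIiIiIiIiMzMzMzMxERERERERERERERIiIiIiIiIiIiIiIiIiIiIzMzMzMzMREREREREREREREiIiIiIiIiIiIiIiIiIiIjMzMzMzMxERERERERERERESIiIiIiIiIiIiIiIiIiIiMzMzMzMxERERERERERERERIiIiIiIiIiIiIiIiIiIiIzMzMzMzERERERERERERERESIiIiIiIiIiIiIiIiIiIjMzMzMzMRERERERERERERERIiIiIiIiIiIiIiIiIiIiMzMzMzMzEREREREREREREREiIiIiIiIiIiIiIiIiIiIzMzMzMzMRERERERERERERESIiIiIiIiIiIiIiIiIiIjMzMzMzMxERERERERERERERIiIiIiIiIiIiIiIiIiIiMzMzMzMzEREREREREREREREiIiIiIiIiIiIiIiIiIiIzMzMzMzMxERERERERERERESIiIiIiIiIiIiIiIiIiIjMzMzMzMzERERERERERERERIiIiIiIiIiIiIiIiIiIiMzMzMzMzMxEREREREREREREiIiIiIiIiIiIiIiIiIiIzMzMzMzMzERERERERERERESIiIiIiIiIiIiIiIiIiIjMzMzMzMzMxERERERERERERIiIiIiIiIiIiIiIiIiIiMzMzMzMzMzMRERERERERERIiIiIiIiIiIiIiIiIiIiIzMzMzMzMzMzMREREREREREiIiIiIiIiIiIiIiIiIiIjMzMzMzMzMzMzERERERERESIiIiIiIiIiIiIiIiIiIi"/>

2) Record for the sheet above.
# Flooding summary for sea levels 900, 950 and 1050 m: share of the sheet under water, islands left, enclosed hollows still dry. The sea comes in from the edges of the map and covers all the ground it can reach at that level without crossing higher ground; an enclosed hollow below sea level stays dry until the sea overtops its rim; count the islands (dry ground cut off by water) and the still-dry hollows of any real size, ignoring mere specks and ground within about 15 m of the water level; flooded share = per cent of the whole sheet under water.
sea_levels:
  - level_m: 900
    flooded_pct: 10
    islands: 0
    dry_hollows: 0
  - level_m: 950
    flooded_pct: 70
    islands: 0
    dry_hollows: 0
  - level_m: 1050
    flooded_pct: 80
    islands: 0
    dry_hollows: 0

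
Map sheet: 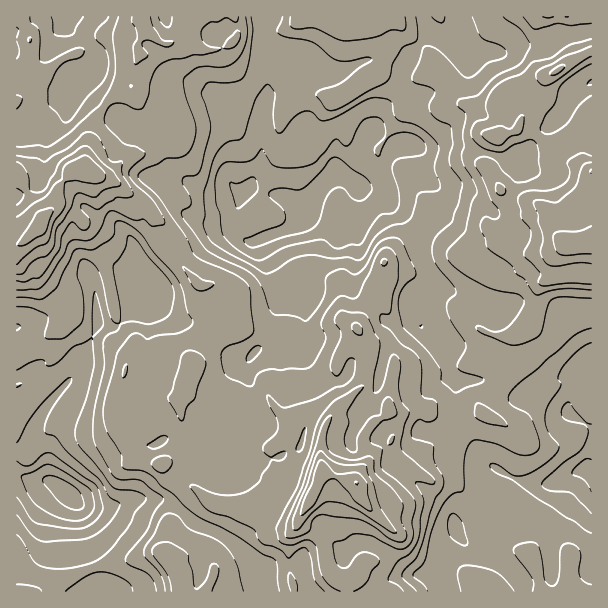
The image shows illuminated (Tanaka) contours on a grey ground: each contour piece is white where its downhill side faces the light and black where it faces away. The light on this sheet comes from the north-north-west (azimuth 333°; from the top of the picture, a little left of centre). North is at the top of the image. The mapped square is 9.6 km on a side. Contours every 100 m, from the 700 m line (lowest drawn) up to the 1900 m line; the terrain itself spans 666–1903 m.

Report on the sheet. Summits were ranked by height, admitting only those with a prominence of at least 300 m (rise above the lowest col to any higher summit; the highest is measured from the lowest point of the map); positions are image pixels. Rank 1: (357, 483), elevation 1903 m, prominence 1237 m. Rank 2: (39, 227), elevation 1859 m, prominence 522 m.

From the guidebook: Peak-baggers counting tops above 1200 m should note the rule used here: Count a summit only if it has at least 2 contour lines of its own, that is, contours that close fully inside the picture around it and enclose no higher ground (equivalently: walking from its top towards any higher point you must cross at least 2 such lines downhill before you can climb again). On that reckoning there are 1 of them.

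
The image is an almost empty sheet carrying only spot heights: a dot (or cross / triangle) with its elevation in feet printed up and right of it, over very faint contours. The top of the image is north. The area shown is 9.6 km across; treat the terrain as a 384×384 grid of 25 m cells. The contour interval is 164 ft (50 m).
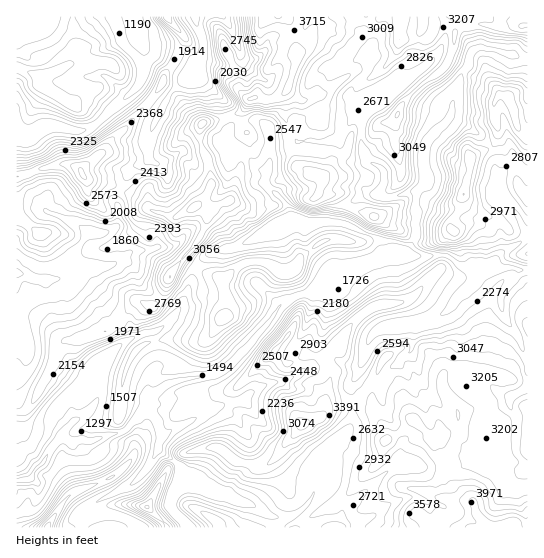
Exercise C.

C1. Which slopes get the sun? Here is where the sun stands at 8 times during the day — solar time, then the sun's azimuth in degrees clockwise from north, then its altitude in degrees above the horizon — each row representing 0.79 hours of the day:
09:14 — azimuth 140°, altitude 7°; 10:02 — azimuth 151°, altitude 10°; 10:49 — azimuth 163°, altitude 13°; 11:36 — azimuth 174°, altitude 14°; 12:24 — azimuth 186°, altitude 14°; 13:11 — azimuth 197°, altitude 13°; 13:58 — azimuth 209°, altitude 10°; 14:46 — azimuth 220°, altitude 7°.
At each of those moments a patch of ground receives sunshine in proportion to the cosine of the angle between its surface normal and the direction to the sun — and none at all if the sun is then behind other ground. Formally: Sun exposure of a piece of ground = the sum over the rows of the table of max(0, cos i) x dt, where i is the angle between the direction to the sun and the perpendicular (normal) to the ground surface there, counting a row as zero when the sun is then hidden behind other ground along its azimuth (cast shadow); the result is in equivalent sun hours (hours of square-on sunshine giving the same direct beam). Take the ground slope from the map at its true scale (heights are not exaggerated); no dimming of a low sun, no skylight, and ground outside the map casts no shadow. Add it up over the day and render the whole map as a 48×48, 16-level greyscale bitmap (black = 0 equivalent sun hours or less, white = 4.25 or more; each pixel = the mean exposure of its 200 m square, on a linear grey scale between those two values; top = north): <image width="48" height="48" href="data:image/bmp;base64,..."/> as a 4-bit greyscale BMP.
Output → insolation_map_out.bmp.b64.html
<image width="48" height="48" href="data:image/bmp;base64,Qk32BAAAAAAAAHYAAAAoAAAAMAAAADAAAAABAAQAAAAAAIAEAAATCwAAEwsAABAAAAAAAAAAAAAAABEREQAiIiIAMzMzAERERABVVVUAZmZmAHd3dwCIiIgAmZmZAKqqqgC7u7sAzMzMAN3d3QDu7u4A////AAAFYREAKdkTq2IRERJoQSYyM2dEISQRIgABmDJI79EXtAAAAolBWHV2MiIRJFIAABAATcYSIRURAAABSHdzEWU1dRAlVEIAABAAA66hAAYwAAE5qXVFMiZ0V3UwAQAAABARAAF4EAJRACm97JZUQzSIIQAAAAAAAWEBAAABQQAyWKvaiqhlREM3cQADIQARIkQRAAAAAQAb7stBEnqXVEIkhUR2UyI0NEQhAAAAAAAAJWIAAUvKhDNGmYmYZURENEMiERAAAAAAAAAAABTP2UNDJHZUV1REQ3QiIREkAAAQAAAAADV53YVCAGgiJVVEQ5lDIxE1MAEREAAAAWQBN4ZjAjERJFVCJSilRUM0QQEhEQAAAjEAE0VCJBASUjRDIyOZZERERDEiIREhARAAEiEjMhEVMTMlQCFZlUNEVWUgAAAlQxAAAkETMhE0MzNohSEnl0QzVURmQxACiIYgE1IDQREyNERCIiIli4UyRmVWnKQAO5RnU0URdBExARAAEiNFi+tiFoic7slBAoQyJHUQFEIgAAARETRTRp/6MDZ2VqqEEBghAUYhAAAAAAERAkVBAAJt22EREny3MAJAABZSAAAAAAAAFUQgAAEUnf1CJFeXUhAgAAKYQhEAAAAQMzIQAAESeaqUQyAkMhAAAAAYzLcwAAAhITIQAAATQgXIZTMgESIAAAAAASd0IAAiESEREREhABrpVGUxBHYwAAAAAAFnZCETARNUMiEAABR5dkN1WMyzAAAAAAAXdDMREId2VEQgACEIgQApyCFVIRAAAAABIkQzaZvaZWd0IRADswAAAAAWhUMQAAABS7uneJzLtzI2eGIQXGEAAAABjMliETKf//zMYYZnZDIReVZ0Jt6TAAAAAAAZ/6NWmaqZlaEAA4rIiqzdqMzdogAAAATftTNCEUZmJSABW++WWcclyIu7e6V93f1iNUIiFXUhOEMkeukmYgAAExVzMyvc77IAATMyOIMSaZmHiqeIIQAAAVASAWdCVVUQBEIBI0REhN7du5ZSAAAAESADM3qpZndkFIQjI1dVQhS+1zQzEAABEhADM0hiERIRR0E0ZFZWJAAAEAaoMAABFiACZUIAADUmulI0Q1eHeQAAAAAiEAFUYxIlZEMAABVXl0IiAwFpiwAAAAADMQEnl0RYU0QzQxRqdnQxAABZqDEAAAAAMxEiaqYxE1ZnhjE2qWVDEAKHlEMRAAAAAzERABR6i7iFVUIgBGNDIiNlY0RVUgAAAEMQAAAu//zKZUMhAFYzIkZXUmmVIREAABUgAAGDQVpTZ2VCABmFM1QkI4dCIhIAAAMgAAMgABRhEph3IQK9c0MgAKQ2ZVVmIAARAAEABEN2IRZVlCAYxjIAABAAJEVSAAASEBMQAmV5hjIzO4YQZzIAAAAAFDAAAAASMUUAUzRIqXVEWrqTRjAAAxAAEREAAQE3MVEEmEMTaKdlV5iZVXZniSERIQAAESS1AkAFioYzRlZ5ZEQnZc7t70QzMhABIkqAAQAVRmZSIjVVhVQzECIkMQ=="/>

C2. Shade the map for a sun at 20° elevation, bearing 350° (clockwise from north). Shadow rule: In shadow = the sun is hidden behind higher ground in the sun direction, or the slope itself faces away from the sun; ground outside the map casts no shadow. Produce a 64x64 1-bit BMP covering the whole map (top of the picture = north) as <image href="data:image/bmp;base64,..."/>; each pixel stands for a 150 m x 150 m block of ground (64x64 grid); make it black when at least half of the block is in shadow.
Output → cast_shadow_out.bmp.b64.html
<image width="64" height="64" href="data:image/bmp;base64,Qk0+AgAAAAAAAD4AAAAoAAAAQAAAAEAAAAABAAEAAAAAAAACAAATCwAAEwsAAAIAAAAAAAAA////AAAAAAAHA8cAAAAAAAfHjgABAAAAA+8gAAAAAAAD8GAeAAEAAAD8MH8AAMAAAD43/wAIAADADxf/jAwAAOADD/j+BgAAMAEP4H8AAAAQAAGAfwMAABgAAAA/AAAADfgAAB+AAAAkHAAAD4AAAPAGAAADgAAAeAIAAAAAAAA8AAAAAAAAAB4AABgAAAAADgBgDAAAAAYH4D/H4AAAAAPwB/PwAAAAAfgH8YACAAAD+G/4gAEAAAD8f/xAAAAAAH/gfCA4AAAAD/h+AD8AAAAD+D4AP8AAAAD4DwAfwAAAADwAwAfgAAAAPAD4AAAAAAA8AfgAAYAAAD4P+AABgBAADg/+AAPAuAAPDg/vB+d8AAfAD/+f/34A4/gH///8fmP5/gP/z/6A8f3/D/+D4oD7/v+f/gAAA//+///4AAAf4II5/8AAAH/IAAA/wACA//gAAEDDwAD/8AAA0AnAAP+AAAAwAEBAPhgAAAAAAAAAPAAAAAQAAAAQMAAABAARAAAYAwAAQAMABAGDggjACg/AAYeABGAAP8AAj+AA/AA/4AAf8AA+AD5wQA/4AH4AODxgMGCAfwAgHCBgANg/AIAOAAAAzh8AgDgAARgnzwAAIAgAHAPjAAAABEIOAfmPAAAWAgYA+f8AADwDAIDZ/wAAOAEAAAn/AABwAQAEAGAAAGAAAAAAAA=="/>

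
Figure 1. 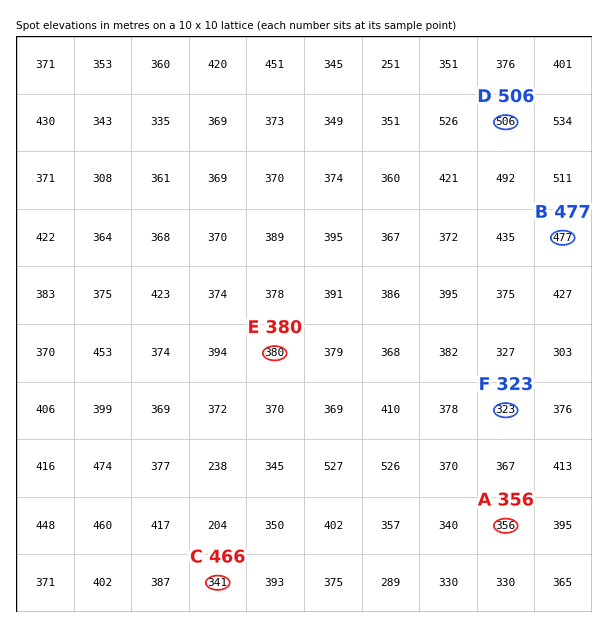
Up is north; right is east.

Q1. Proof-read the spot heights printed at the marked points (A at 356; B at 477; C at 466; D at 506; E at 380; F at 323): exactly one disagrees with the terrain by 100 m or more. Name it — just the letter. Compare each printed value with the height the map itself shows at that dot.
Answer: C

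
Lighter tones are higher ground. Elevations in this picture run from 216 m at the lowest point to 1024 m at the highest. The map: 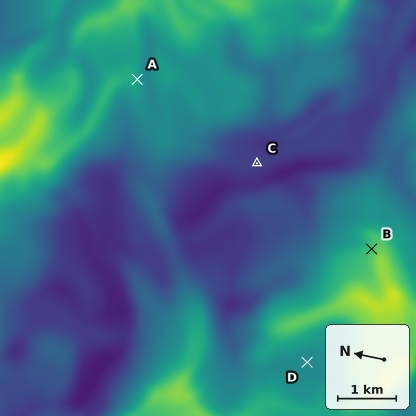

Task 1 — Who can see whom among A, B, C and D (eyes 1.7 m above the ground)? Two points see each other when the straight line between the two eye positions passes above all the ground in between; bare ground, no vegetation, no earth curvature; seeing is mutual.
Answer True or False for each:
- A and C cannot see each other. True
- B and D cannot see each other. True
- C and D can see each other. False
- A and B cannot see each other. False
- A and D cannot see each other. True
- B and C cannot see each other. False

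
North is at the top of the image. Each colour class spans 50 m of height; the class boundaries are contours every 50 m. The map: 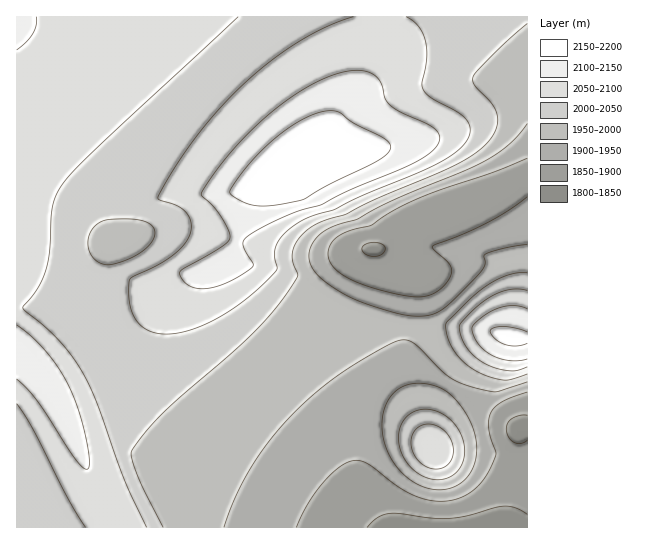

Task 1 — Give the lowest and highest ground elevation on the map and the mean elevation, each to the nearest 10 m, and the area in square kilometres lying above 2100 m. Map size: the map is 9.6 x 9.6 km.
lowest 1830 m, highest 2190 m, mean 2020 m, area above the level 10.6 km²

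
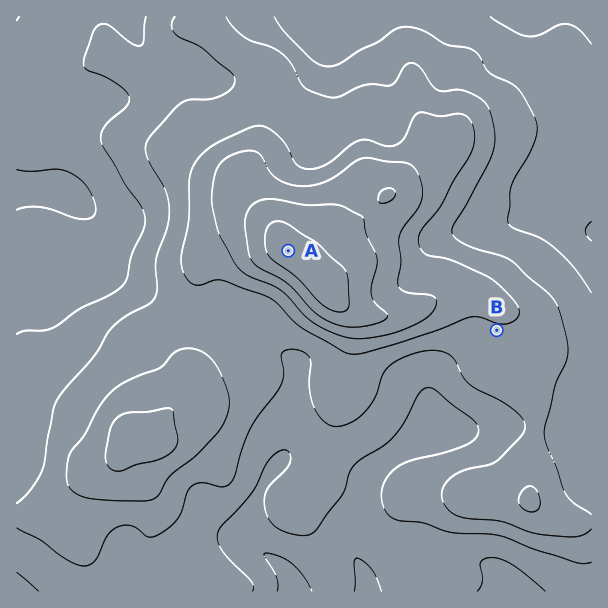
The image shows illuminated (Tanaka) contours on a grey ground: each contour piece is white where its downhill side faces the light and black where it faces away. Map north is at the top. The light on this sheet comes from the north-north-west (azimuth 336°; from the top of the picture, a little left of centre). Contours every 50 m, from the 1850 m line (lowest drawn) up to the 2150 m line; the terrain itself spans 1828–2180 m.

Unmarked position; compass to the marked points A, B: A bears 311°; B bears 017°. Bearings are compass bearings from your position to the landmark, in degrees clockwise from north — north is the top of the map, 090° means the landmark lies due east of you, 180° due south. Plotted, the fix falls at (472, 411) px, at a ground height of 1910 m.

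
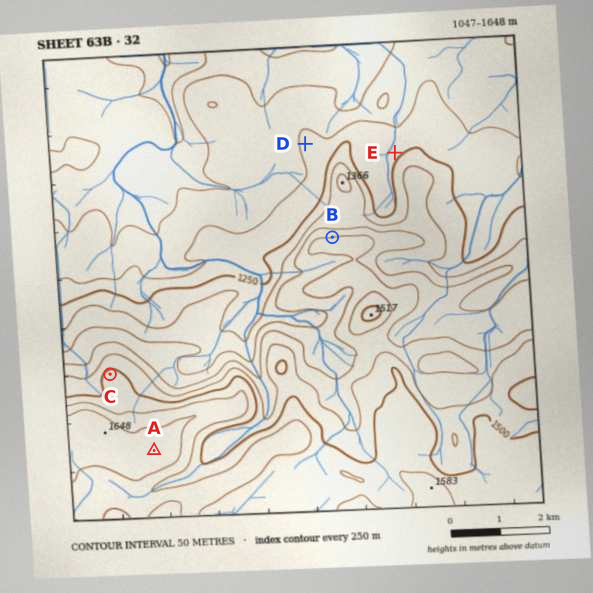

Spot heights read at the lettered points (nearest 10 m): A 1640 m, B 1400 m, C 1520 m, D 1210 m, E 1230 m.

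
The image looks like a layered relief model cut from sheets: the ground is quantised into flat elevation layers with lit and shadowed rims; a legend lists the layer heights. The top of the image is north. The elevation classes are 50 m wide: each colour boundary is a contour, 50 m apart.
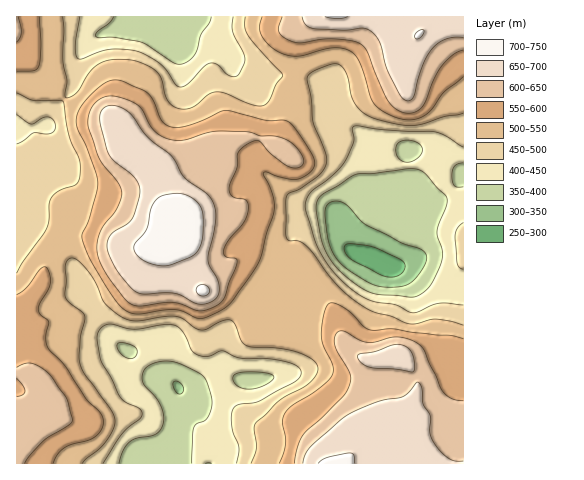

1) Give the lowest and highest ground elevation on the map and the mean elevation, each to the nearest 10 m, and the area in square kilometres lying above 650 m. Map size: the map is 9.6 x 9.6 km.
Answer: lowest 280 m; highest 740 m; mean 530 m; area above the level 12.2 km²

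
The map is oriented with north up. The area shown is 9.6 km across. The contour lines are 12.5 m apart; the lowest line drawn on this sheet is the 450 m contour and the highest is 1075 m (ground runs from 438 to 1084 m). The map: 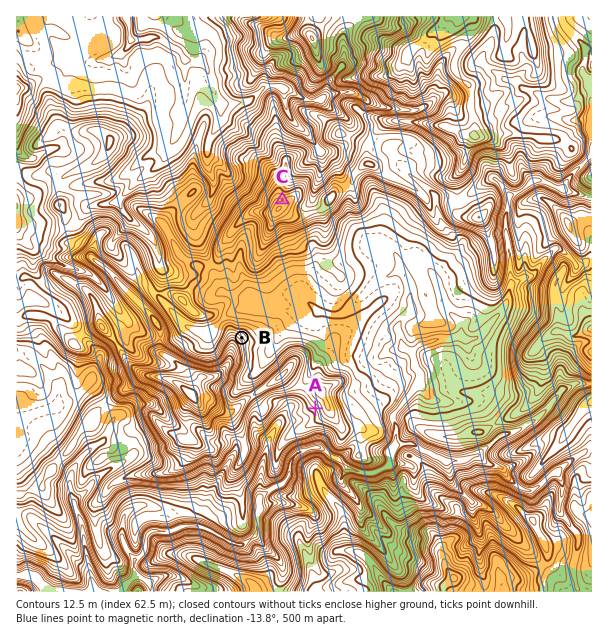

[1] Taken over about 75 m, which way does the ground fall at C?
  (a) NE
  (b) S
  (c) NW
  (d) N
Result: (d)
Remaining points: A SW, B NE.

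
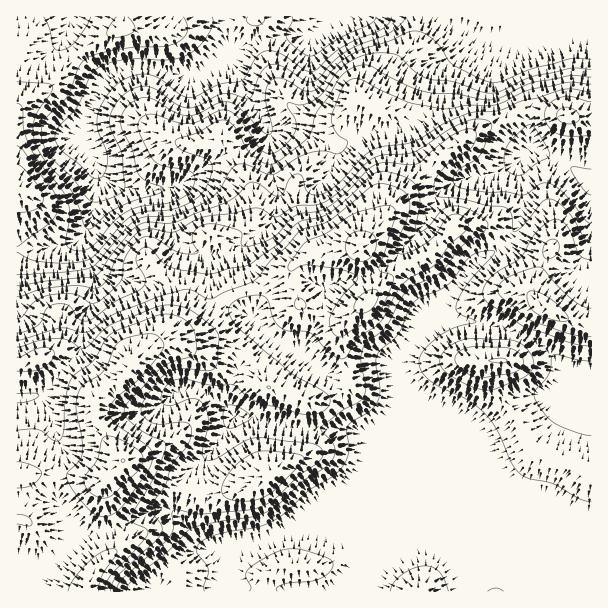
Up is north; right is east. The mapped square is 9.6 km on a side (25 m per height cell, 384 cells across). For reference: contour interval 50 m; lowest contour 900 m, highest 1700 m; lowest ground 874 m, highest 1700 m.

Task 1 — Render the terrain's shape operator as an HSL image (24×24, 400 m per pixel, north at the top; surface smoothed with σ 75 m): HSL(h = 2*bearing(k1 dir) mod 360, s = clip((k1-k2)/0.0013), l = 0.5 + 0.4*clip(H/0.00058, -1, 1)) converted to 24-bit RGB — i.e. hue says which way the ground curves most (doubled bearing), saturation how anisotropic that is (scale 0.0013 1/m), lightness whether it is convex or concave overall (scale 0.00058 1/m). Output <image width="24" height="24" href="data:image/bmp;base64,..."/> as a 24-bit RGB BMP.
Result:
<image width="24" height="24" href="data:image/bmp;base64,Qk32BgAAAAAAADYAAAAoAAAAGAAAABgAAAABABgAAAAAAMAGAAATCwAAEwsAAAAAAAAAAAAAd359VX2Kgrx7/6aJHCgLFkAgdppXlpRlYmeAbGeSrl5ZloFOd6BVZIRsb4F+V4+Xk7aMqW2PbWSChYd7iX94fXp/fn9/f4CAgX5jWolmSYJm55mz/c72I6CYFYExUHhKYX5fYYVtZZ+UiYa5lXCrm3CffXiJa4J0cIZej3FmfHN/goJ8iIB8fn1/fn9/f39/hq6sZ4ufflVneI4optMv7tT3eEDrcSwsTVwfT2QZPHYiZoBMfndneX5xjX1+fHyDeX99gYB7f3x/fYB8h4R9gH5/f35/gH58oaBrdlJxfTNe0b14cL9DQWweaBpVrYTRwIXi1o/bWdIxEmQ0YX5rdoF8f4R7hX9+e3yAf3+AfX2Bf3yBh4N9gH56fnJziHdno4GHU0icVljX69Tezo58R551JoWpYoKyim7AwJfS9tXpUTO+E1AdP4NSdYKAhIB+fX1/fX9/fn1/fXqAiXV3hXJtgGt7hZadiZCrV1ulPjpvvH1g7tvw07fxMDiJJoNMOnWSnJa1srXX8s3+3dD7H5TbWHGDgn9/gn6Cfn9/fHx+e3V/iG99hZyZe5mnfZKcoXSCa0J/iUlscel4ds1tmzqg6YjpwoG6FF5ZYJ5Jk4w5Z1Abu4YKiyY3VF1zdoB3fn2Agn6Bf3uAfGZ5j5dwdKR+cn9/fHdvfnlSYy14xpGG1eliVFsSHT4VQnVJ2pqUZyVlUzMYfloXyK8rk+mdjT6vN5xUV4mGeH18f3ZveFZTgm9Oc7x0b4uNd3F+gn2DaXs0HVtRjMit45G+6oilU5QyDSYOdFIPplAwWoPQzeXtiNDjvlO/02G8m8PUQD6JhGJ8iz1PiTw4jsQ7cI0dLnYoYHxxfn9z3cT7XLriGopwskeB37K18qXnUi/XfOLeXq3JQ7ageq5pdkREbTNCvdxDc4k8SURmUlOXgWHg19b109L50tT5XoD4bDF3fWo2UCqy94u+ICzeWVfM4sjh04bOtaXMjae/Zmq2YpWufzNPgFc+ZkR369OjeFwqHXhISYR8Ko9YPNorqKwnpjQBMwADby0YYdZkOiNvzdlnLpZJI3lplKdUy4K/3rfYvFeznTpQYDtAc0SJx6a5PqzW4oLi+NPfJ8CUJlthaYNvjmI7ayUWch4ioqfrzfn+Z5fsOIjPpb3Q35ThNh1/qYI0aXMerZcstVKUoW3AqnrNTkybnMZ2c01BKXNJ77+s/qrcGTtDJXQhLnaQmXXmzNPyrubOo4FSaEFTTHUmSG8kbWU1lROy63yqlt6OTr6chFBFdoxIUkafwH/g3JWxolOWmTd0eOgEBc5c76r/kc7aE1dEF3I7eKhR3E1CnXM+RaK5lZg6WoIpEEwmGEZOro3N8eHahxzF2kKVUstgL3xDFWpW4pTBwKPii3fY7d7hL7+1BlRO/7fXwkOYJIlRFmBCuW+z7ebcGXWjpKRufMR9IqS0D191KNqE4uKjYCLJy7jo6Ijp0ITRJHigONx7VEvQ6JTgyHh56JqsFYWLC5W47dX2ln/3QlDUNZCL3+ytOB6Bw+DdyOzuPS62JTpbWGARPDsAIysIUFAUqGkpuqdTcUCjfLMbCSoOK36A8q+7yL612ojQBHVEdY0cejo4sVuTSE2u1N6IXB9RyPPAY0ObeR5fRCpUnUZxxIp6e4VIG1wiU6s7mOSbHxO367rTjUytBywil9pj2bS15S3B8UVTKj0VPH4kRms7WpFGqlMufE1W9vtvIxAfbUNWWilhiYJQqbyHnKbTj4vhdtKRV+NKDxEkl5Q23EteRIJECYAMmKAhTSx8+rD4/M/4O7e9UmtZWDIwo1kke4E++6BGLCU8OHFpLSKsvc3Zrt/QdubsUDbp79zfrEzITgtGMZA6w115uYF3cn5Rap86LHc9FYw85aSF98z/ynzqJxaU79btmbbs5JrIzYfTNJuXEmh2jcChyt+6b2I1ESIY5uRmhwBxvnnLke3fAA7d8bTLps3Tja/LcqLIZIOsN8tTJ3RP2Fjxr5n/2ejyopHlio1QyH6fyV2MGUMrJ28NmX4IXi0WPmkzVHsjMyNZuue0ccN5Awsw8N3Z3bC2iHthdWxBVXE5i4A4U0crCz0Na6UgeIs8p4JGl5VzUXxh2Faw3Fm5Y5g3WKkycr1mRJ9lUndoOntVdugjeEMsDzMuFqoz56K58XngwoWscJmqgWGDe2Vkc3VUV3IxTW0hdnYhloWDcHiNQ1ZyxoG1wrLehKHLlYS6n5G/Q0u0lXW5kMVqTFeMUYBxJmceGiwHWj8M7K44hTg0fFJKiHBoeIuLeoiGeYN4gIFz"/>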